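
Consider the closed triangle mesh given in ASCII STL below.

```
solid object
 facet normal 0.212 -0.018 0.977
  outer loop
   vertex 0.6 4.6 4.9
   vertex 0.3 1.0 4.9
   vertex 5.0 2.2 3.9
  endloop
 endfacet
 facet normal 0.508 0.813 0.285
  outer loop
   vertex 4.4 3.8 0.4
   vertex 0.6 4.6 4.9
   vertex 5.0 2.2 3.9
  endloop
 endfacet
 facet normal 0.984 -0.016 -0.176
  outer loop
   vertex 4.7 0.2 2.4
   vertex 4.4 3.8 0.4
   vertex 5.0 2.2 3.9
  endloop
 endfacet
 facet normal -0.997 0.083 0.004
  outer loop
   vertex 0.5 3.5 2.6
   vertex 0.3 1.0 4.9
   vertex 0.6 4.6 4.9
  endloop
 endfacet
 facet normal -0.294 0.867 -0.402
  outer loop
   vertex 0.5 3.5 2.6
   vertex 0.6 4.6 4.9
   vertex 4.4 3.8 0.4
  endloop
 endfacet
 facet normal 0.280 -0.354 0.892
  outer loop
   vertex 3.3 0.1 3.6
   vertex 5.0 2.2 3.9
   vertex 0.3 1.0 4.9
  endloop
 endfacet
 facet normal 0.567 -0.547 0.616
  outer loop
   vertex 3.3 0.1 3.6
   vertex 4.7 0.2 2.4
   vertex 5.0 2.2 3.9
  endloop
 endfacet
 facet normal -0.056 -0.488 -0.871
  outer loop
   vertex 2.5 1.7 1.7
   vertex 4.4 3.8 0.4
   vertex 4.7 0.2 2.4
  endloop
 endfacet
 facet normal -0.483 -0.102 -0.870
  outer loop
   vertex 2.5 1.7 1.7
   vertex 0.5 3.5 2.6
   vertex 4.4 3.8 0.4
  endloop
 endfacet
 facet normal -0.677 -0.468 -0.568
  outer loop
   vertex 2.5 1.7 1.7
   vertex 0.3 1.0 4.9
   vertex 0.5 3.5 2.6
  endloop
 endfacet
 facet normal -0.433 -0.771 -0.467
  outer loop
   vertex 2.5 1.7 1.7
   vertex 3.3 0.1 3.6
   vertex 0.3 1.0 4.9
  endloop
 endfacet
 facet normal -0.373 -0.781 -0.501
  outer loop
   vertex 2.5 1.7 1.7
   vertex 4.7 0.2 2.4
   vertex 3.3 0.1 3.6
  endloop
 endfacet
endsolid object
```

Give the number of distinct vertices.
8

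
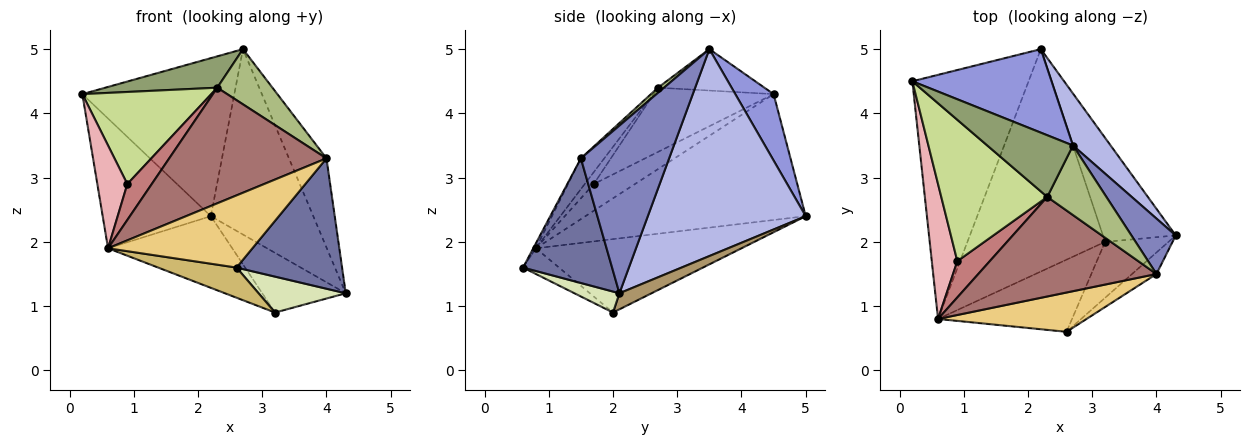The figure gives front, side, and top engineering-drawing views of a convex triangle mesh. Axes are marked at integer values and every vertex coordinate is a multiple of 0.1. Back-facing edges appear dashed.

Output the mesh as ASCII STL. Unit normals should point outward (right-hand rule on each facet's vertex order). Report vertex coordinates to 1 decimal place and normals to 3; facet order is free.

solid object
 facet normal 0.640 -0.758 -0.125
  outer loop
   vertex 4.0 1.5 3.3
   vertex 2.6 0.6 1.6
   vertex 4.3 2.1 1.2
  endloop
 endfacet
 facet normal 0.894 0.380 0.236
  outer loop
   vertex 4.0 1.5 3.3
   vertex 4.3 2.1 1.2
   vertex 2.7 3.5 5.0
  endloop
 endfacet
 facet normal 0.217 0.863 0.456
  outer loop
   vertex 2.2 5.0 2.4
   vertex 0.2 4.5 4.3
   vertex 2.7 3.5 5.0
  endloop
 endfacet
 facet normal 0.829 0.538 0.151
  outer loop
   vertex 2.2 5.0 2.4
   vertex 2.7 3.5 5.0
   vertex 4.3 2.1 1.2
  endloop
 endfacet
 facet normal -0.396 -0.416 0.819
  outer loop
   vertex 2.3 2.7 4.4
   vertex 2.7 3.5 5.0
   vertex 0.2 4.5 4.3
  endloop
 endfacet
 facet normal 0.068 -0.620 0.782
  outer loop
   vertex 2.3 2.7 4.4
   vertex 4.0 1.5 3.3
   vertex 2.7 3.5 5.0
  endloop
 endfacet
 facet normal -0.453 -0.487 0.747
  outer loop
   vertex 0.9 1.7 2.9
   vertex 2.3 2.7 4.4
   vertex 0.2 4.5 4.3
  endloop
 endfacet
 facet normal 0.268 -0.520 -0.811
  outer loop
   vertex 3.2 2.0 0.9
   vertex 4.3 2.1 1.2
   vertex 2.6 0.6 1.6
  endloop
 endfacet
 facet normal 0.188 0.489 -0.852
  outer loop
   vertex 3.2 2.0 0.9
   vertex 2.2 5.0 2.4
   vertex 4.3 2.1 1.2
  endloop
 endfacet
 facet normal -0.174 -0.380 -0.909
  outer loop
   vertex 0.6 0.8 1.9
   vertex 3.2 2.0 0.9
   vertex 2.6 0.6 1.6
  endloop
 endfacet
 facet normal -0.016 -0.878 0.478
  outer loop
   vertex 0.6 0.8 1.9
   vertex 2.6 0.6 1.6
   vertex 4.0 1.5 3.3
  endloop
 endfacet
 facet normal -0.453 0.273 -0.849
  outer loop
   vertex 0.6 0.8 1.9
   vertex 2.2 5.0 2.4
   vertex 3.2 2.0 0.9
  endloop
 endfacet
 facet normal -0.112 -0.753 0.648
  outer loop
   vertex 0.6 0.8 1.9
   vertex 4.0 1.5 3.3
   vertex 2.3 2.7 4.4
  endloop
 endfacet
 facet normal -0.251 -0.681 0.688
  outer loop
   vertex 0.6 0.8 1.9
   vertex 2.3 2.7 4.4
   vertex 0.9 1.7 2.9
  endloop
 endfacet
 facet normal -0.691 0.339 -0.638
  outer loop
   vertex 0.6 0.8 1.9
   vertex 0.2 4.5 4.3
   vertex 2.2 5.0 2.4
  endloop
 endfacet
 facet normal -0.640 -0.466 0.611
  outer loop
   vertex 0.6 0.8 1.9
   vertex 0.9 1.7 2.9
   vertex 0.2 4.5 4.3
  endloop
 endfacet
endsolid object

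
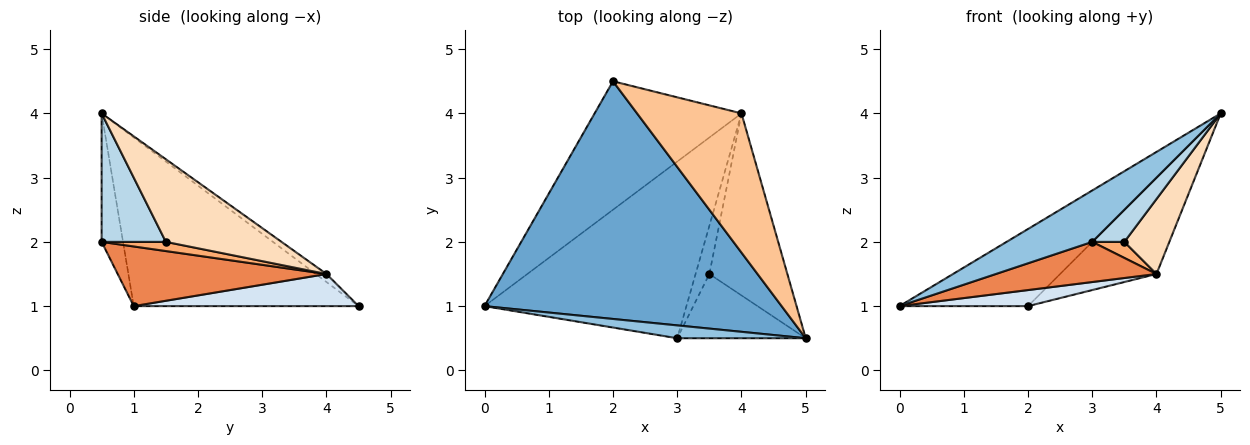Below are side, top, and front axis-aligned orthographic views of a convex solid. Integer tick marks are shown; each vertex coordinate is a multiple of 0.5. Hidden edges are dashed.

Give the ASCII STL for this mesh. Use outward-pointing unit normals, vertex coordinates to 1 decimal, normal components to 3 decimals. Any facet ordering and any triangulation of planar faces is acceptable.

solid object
 facet normal -0.475 0.271 0.837
  outer loop
   vertex 2.0 4.5 1.0
   vertex 0.0 1.0 1.0
   vertex 5.0 0.5 4.0
  endloop
 endfacet
 facet normal -0.236 -0.943 0.236
  outer loop
   vertex 3.0 0.5 2.0
   vertex 5.0 0.5 4.0
   vertex 0.0 1.0 1.0
  endloop
 endfacet
 facet normal 0.667 -0.333 -0.667
  outer loop
   vertex 3.5 1.5 2.0
   vertex 5.0 0.5 4.0
   vertex 3.0 0.5 2.0
  endloop
 endfacet
 facet normal 0.212 -0.121 -0.970
  outer loop
   vertex 4.0 4.0 1.5
   vertex 0.0 1.0 1.0
   vertex 2.0 4.5 1.0
  endloop
 endfacet
 facet normal 0.277 -0.213 -0.937
  outer loop
   vertex 4.0 4.0 1.5
   vertex 3.0 0.5 2.0
   vertex 0.0 1.0 1.0
  endloop
 endfacet
 facet normal 0.535 -0.267 -0.802
  outer loop
   vertex 4.0 4.0 1.5
   vertex 3.5 1.5 2.0
   vertex 3.0 0.5 2.0
  endloop
 endfacet
 facet normal -0.063 0.568 0.821
  outer loop
   vertex 4.0 4.0 1.5
   vertex 2.0 4.5 1.0
   vertex 5.0 0.5 4.0
  endloop
 endfacet
 facet normal 0.700 -0.272 -0.661
  outer loop
   vertex 4.0 4.0 1.5
   vertex 5.0 0.5 4.0
   vertex 3.5 1.5 2.0
  endloop
 endfacet
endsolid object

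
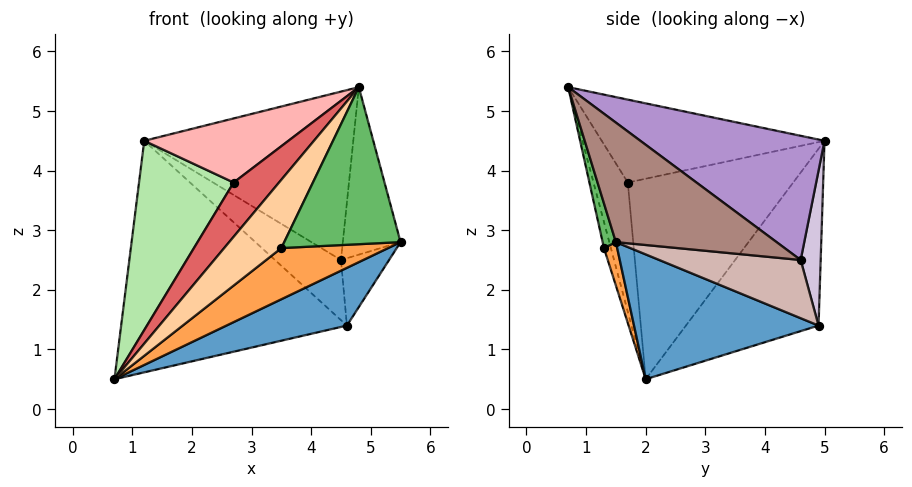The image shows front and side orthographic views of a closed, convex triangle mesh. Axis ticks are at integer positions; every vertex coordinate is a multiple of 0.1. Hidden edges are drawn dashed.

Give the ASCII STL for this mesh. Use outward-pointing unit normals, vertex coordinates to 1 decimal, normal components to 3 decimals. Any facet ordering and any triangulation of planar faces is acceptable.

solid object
 facet normal 0.395 -0.258 -0.881
  outer loop
   vertex 4.6 4.9 1.4
   vertex 5.5 1.5 2.8
   vertex 0.7 2.0 0.5
  endloop
 endfacet
 facet normal -0.438 0.745 -0.504
  outer loop
   vertex 4.6 4.9 1.4
   vertex 0.7 2.0 0.5
   vertex 1.2 5.0 4.5
  endloop
 endfacet
 facet normal 0.111 -0.897 -0.427
  outer loop
   vertex 3.5 1.3 2.7
   vertex 0.7 2.0 0.5
   vertex 5.5 1.5 2.8
  endloop
 endfacet
 facet normal -0.119 -0.980 -0.161
  outer loop
   vertex 3.5 1.3 2.7
   vertex 4.8 0.7 5.4
   vertex 0.7 2.0 0.5
  endloop
 endfacet
 facet normal 0.109 -0.958 -0.265
  outer loop
   vertex 3.5 1.3 2.7
   vertex 5.5 1.5 2.8
   vertex 4.8 0.7 5.4
  endloop
 endfacet
 facet normal -0.782 -0.447 0.433
  outer loop
   vertex 2.7 1.7 3.8
   vertex 1.2 5.0 4.5
   vertex 0.7 2.0 0.5
  endloop
 endfacet
 facet normal -0.579 -0.766 0.281
  outer loop
   vertex 2.7 1.7 3.8
   vertex 0.7 2.0 0.5
   vertex 4.8 0.7 5.4
  endloop
 endfacet
 facet normal -0.668 -0.432 0.606
  outer loop
   vertex 2.7 1.7 3.8
   vertex 4.8 0.7 5.4
   vertex 1.2 5.0 4.5
  endloop
 endfacet
 facet normal 0.482 0.547 0.685
  outer loop
   vertex 4.5 4.6 2.5
   vertex 1.2 5.0 4.5
   vertex 4.8 0.7 5.4
  endloop
 endfacet
 facet normal 0.279 0.920 0.276
  outer loop
   vertex 4.5 4.6 2.5
   vertex 4.6 4.9 1.4
   vertex 1.2 5.0 4.5
  endloop
 endfacet
 facet normal 0.886 0.318 0.337
  outer loop
   vertex 4.5 4.6 2.5
   vertex 4.8 0.7 5.4
   vertex 5.5 1.5 2.8
  endloop
 endfacet
 facet normal 0.933 0.317 0.171
  outer loop
   vertex 4.5 4.6 2.5
   vertex 5.5 1.5 2.8
   vertex 4.6 4.9 1.4
  endloop
 endfacet
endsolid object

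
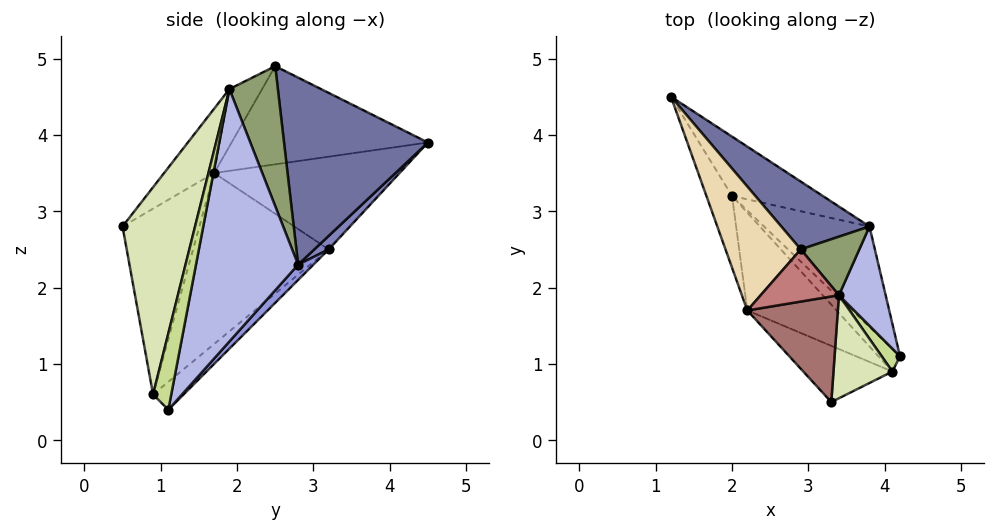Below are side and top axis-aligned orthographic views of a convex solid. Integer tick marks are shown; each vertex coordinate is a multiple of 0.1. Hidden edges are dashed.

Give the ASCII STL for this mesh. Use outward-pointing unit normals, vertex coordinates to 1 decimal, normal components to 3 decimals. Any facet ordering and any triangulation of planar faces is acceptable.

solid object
 facet normal 0.645 0.701 0.304
  outer loop
   vertex 3.8 2.8 2.3
   vertex 1.2 4.5 3.9
   vertex 2.9 2.5 4.9
  endloop
 endfacet
 facet normal 0.096 0.756 -0.647
  outer loop
   vertex 2.0 3.2 2.5
   vertex 1.2 4.5 3.9
   vertex 3.8 2.8 2.3
  endloop
 endfacet
 facet normal 0.095 0.752 -0.653
  outer loop
   vertex 2.0 3.2 2.5
   vertex 3.8 2.8 2.3
   vertex 4.2 1.1 0.4
  endloop
 endfacet
 facet normal 0.983 0.028 0.182
  outer loop
   vertex 3.4 1.9 4.6
   vertex 4.2 1.1 0.4
   vertex 3.8 2.8 2.3
  endloop
 endfacet
 facet normal 0.799 0.499 0.334
  outer loop
   vertex 3.4 1.9 4.6
   vertex 3.8 2.8 2.3
   vertex 2.9 2.5 4.9
  endloop
 endfacet
 facet normal -0.773 -0.212 -0.598
  outer loop
   vertex 4.1 0.9 0.6
   vertex 2.0 3.2 2.5
   vertex 4.2 1.1 0.4
  endloop
 endfacet
 facet normal 0.943 -0.245 0.226
  outer loop
   vertex 4.1 0.9 0.6
   vertex 4.2 1.1 0.4
   vertex 3.4 1.9 4.6
  endloop
 endfacet
 facet normal 0.887 -0.387 0.252
  outer loop
   vertex 4.1 0.9 0.6
   vertex 3.4 1.9 4.6
   vertex 3.3 0.5 2.8
  endloop
 endfacet
 facet normal -0.782 -0.498 -0.375
  outer loop
   vertex 2.2 1.7 3.5
   vertex 4.1 0.9 0.6
   vertex 3.3 0.5 2.8
  endloop
 endfacet
 facet normal -0.815 -0.393 -0.426
  outer loop
   vertex 2.2 1.7 3.5
   vertex 2.0 3.2 2.5
   vertex 4.1 0.9 0.6
  endloop
 endfacet
 facet normal -0.922 -0.293 -0.255
  outer loop
   vertex 2.2 1.7 3.5
   vertex 1.2 4.5 3.9
   vertex 2.0 3.2 2.5
  endloop
 endfacet
 facet normal -0.744 -0.347 0.571
  outer loop
   vertex 2.2 1.7 3.5
   vertex 2.9 2.5 4.9
   vertex 1.2 4.5 3.9
  endloop
 endfacet
 facet normal -0.408 -0.709 0.574
  outer loop
   vertex 2.2 1.7 3.5
   vertex 3.3 0.5 2.8
   vertex 3.4 1.9 4.6
  endloop
 endfacet
 facet normal -0.440 -0.667 0.601
  outer loop
   vertex 2.2 1.7 3.5
   vertex 3.4 1.9 4.6
   vertex 2.9 2.5 4.9
  endloop
 endfacet
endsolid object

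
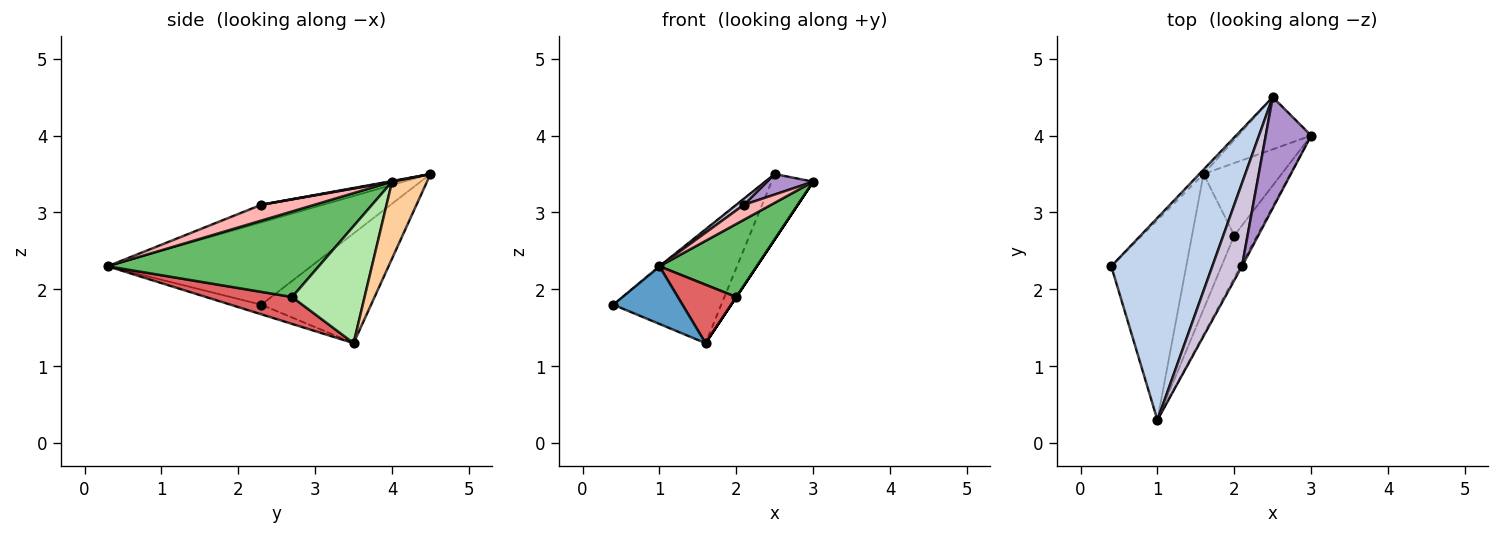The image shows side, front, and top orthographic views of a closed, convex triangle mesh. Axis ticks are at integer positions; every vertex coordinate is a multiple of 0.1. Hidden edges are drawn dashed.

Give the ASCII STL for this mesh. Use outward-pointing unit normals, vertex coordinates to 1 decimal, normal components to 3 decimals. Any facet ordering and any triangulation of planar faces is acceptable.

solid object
 facet normal -0.122 -0.275 -0.954
  outer loop
   vertex 1.6 3.5 1.3
   vertex 1.0 0.3 2.3
   vertex 0.4 2.3 1.8
  endloop
 endfacet
 facet normal -0.632 0.004 0.775
  outer loop
   vertex 2.5 4.5 3.5
   vertex 0.4 2.3 1.8
   vertex 1.0 0.3 2.3
  endloop
 endfacet
 facet normal -0.712 0.701 -0.027
  outer loop
   vertex 2.5 4.5 3.5
   vertex 1.6 3.5 1.3
   vertex 0.4 2.3 1.8
  endloop
 endfacet
 facet normal 0.549 0.653 -0.521
  outer loop
   vertex 2.5 4.5 3.5
   vertex 3.0 4.0 3.4
   vertex 1.6 3.5 1.3
  endloop
 endfacet
 facet normal 0.883 -0.407 -0.236
  outer loop
   vertex 2.0 2.7 1.9
   vertex 3.0 4.0 3.4
   vertex 1.0 0.3 2.3
  endloop
 endfacet
 facet normal 0.832 0.000 -0.555
  outer loop
   vertex 2.0 2.7 1.9
   vertex 1.6 3.5 1.3
   vertex 3.0 4.0 3.4
  endloop
 endfacet
 facet normal 0.504 -0.342 -0.793
  outer loop
   vertex 2.0 2.7 1.9
   vertex 1.0 0.3 2.3
   vertex 1.6 3.5 1.3
  endloop
 endfacet
 facet normal 0.887 -0.455 -0.082
  outer loop
   vertex 2.1 2.3 3.1
   vertex 1.0 0.3 2.3
   vertex 3.0 4.0 3.4
  endloop
 endfacet
 facet normal 0.015 -0.182 0.983
  outer loop
   vertex 2.1 2.3 3.1
   vertex 3.0 4.0 3.4
   vertex 2.5 4.5 3.5
  endloop
 endfacet
 facet normal -0.509 -0.064 0.859
  outer loop
   vertex 2.1 2.3 3.1
   vertex 2.5 4.5 3.5
   vertex 1.0 0.3 2.3
  endloop
 endfacet
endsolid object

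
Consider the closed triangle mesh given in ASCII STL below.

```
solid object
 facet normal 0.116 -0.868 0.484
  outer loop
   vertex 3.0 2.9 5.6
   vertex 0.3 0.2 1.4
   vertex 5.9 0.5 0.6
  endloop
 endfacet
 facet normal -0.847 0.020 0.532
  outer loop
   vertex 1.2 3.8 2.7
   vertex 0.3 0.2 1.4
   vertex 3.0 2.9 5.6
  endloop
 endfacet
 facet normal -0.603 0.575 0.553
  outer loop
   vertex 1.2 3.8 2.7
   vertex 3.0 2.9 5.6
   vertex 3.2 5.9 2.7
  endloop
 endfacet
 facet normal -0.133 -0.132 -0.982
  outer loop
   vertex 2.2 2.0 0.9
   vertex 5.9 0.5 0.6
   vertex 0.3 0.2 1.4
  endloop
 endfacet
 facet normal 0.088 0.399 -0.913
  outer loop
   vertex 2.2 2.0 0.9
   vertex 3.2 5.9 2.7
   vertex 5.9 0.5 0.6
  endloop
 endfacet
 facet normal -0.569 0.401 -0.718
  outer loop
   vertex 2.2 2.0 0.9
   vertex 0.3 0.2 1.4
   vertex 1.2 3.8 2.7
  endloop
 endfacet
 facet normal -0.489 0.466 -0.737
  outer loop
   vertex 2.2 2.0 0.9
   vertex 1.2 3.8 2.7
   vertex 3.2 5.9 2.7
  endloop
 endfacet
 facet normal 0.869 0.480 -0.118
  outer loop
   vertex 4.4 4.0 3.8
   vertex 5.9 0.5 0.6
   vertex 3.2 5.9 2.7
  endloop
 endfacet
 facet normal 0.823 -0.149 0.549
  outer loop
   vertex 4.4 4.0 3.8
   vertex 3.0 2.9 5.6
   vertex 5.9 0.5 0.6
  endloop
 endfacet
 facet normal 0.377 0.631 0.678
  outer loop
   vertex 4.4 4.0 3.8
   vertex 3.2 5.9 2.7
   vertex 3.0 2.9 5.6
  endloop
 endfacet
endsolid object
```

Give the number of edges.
15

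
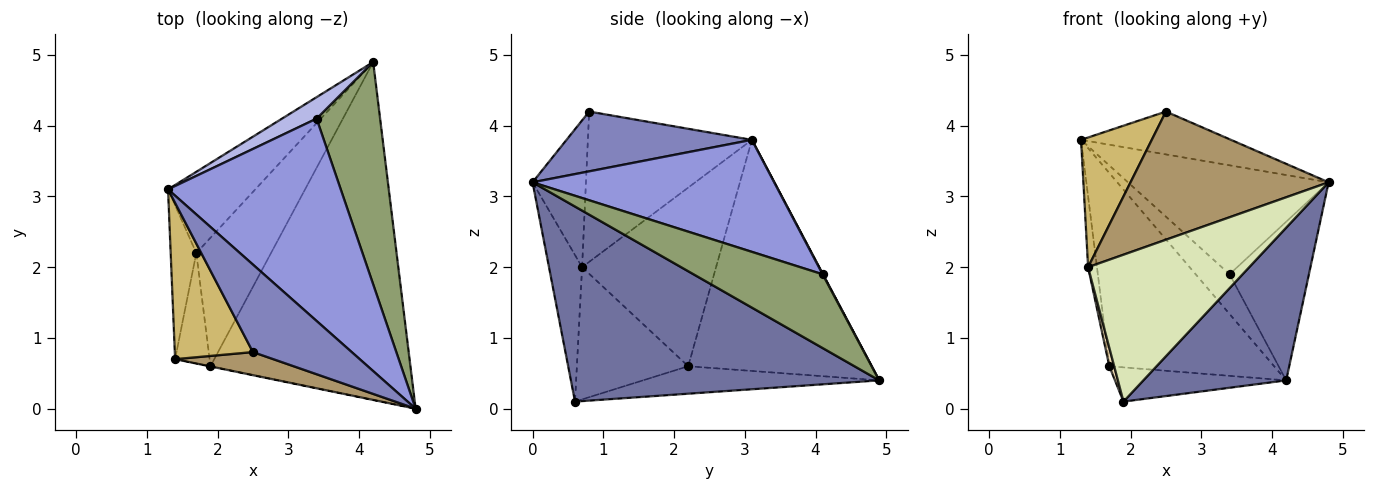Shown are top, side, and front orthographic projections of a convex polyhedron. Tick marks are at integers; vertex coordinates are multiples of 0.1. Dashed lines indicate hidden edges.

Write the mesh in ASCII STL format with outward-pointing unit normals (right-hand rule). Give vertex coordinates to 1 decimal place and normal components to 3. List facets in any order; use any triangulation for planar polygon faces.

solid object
 facet normal 0.664 -0.308 -0.681
  outer loop
   vertex 1.9 0.6 0.1
   vertex 4.2 4.9 0.4
   vertex 4.8 0.0 3.2
  endloop
 endfacet
 facet normal 0.477 0.386 0.789
  outer loop
   vertex 2.5 0.8 4.2
   vertex 4.8 0.0 3.2
   vertex 1.3 3.1 3.8
  endloop
 endfacet
 facet normal 0.496 0.412 0.765
  outer loop
   vertex 3.4 4.1 1.9
   vertex 1.3 3.1 3.8
   vertex 4.8 0.0 3.2
  endloop
 endfacet
 facet normal 0.011 0.880 0.475
  outer loop
   vertex 3.4 4.1 1.9
   vertex 4.2 4.9 0.4
   vertex 1.3 3.1 3.8
  endloop
 endfacet
 facet normal 0.687 0.422 0.592
  outer loop
   vertex 3.4 4.1 1.9
   vertex 4.8 0.0 3.2
   vertex 4.2 4.9 0.4
  endloop
 endfacet
 facet normal -0.716 0.643 -0.270
  outer loop
   vertex 1.7 2.2 0.6
   vertex 1.3 3.1 3.8
   vertex 4.2 4.9 0.4
  endloop
 endfacet
 facet normal -0.335 0.243 -0.910
  outer loop
   vertex 1.7 2.2 0.6
   vertex 4.2 4.9 0.4
   vertex 1.9 0.6 0.1
  endloop
 endfacet
 facet normal -0.201 -0.980 -0.001
  outer loop
   vertex 1.4 0.7 2.0
   vertex 1.9 0.6 0.1
   vertex 4.8 0.0 3.2
  endloop
 endfacet
 facet normal -0.256 -0.951 0.171
  outer loop
   vertex 1.4 0.7 2.0
   vertex 4.8 0.0 3.2
   vertex 2.5 0.8 4.2
  endloop
 endfacet
 facet normal -0.829 -0.357 0.431
  outer loop
   vertex 1.4 0.7 2.0
   vertex 2.5 0.8 4.2
   vertex 1.3 3.1 3.8
  endloop
 endfacet
 facet normal -0.988 0.065 -0.142
  outer loop
   vertex 1.4 0.7 2.0
   vertex 1.3 3.1 3.8
   vertex 1.7 2.2 0.6
  endloop
 endfacet
 facet normal -0.967 -0.042 -0.252
  outer loop
   vertex 1.4 0.7 2.0
   vertex 1.7 2.2 0.6
   vertex 1.9 0.6 0.1
  endloop
 endfacet
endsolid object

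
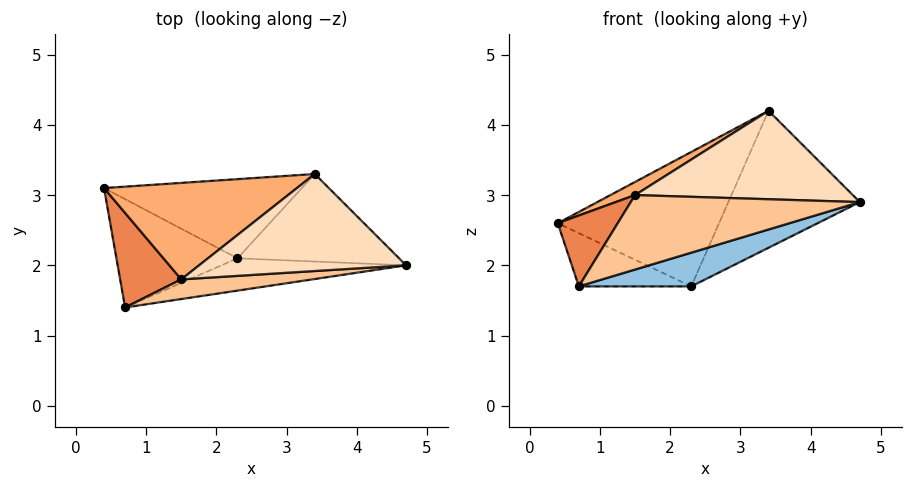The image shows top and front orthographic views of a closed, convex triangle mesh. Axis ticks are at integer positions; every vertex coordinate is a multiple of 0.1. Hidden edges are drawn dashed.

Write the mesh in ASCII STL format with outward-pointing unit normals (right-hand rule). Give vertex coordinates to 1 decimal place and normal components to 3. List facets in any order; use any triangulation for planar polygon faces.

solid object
 facet normal -0.189 0.433 -0.881
  outer loop
   vertex 2.3 2.1 1.7
   vertex 0.7 1.4 1.7
   vertex 0.4 3.1 2.6
  endloop
 endfacet
 facet normal 0.301 -0.688 -0.660
  outer loop
   vertex 2.3 2.1 1.7
   vertex 4.7 2.0 2.9
   vertex 0.7 1.4 1.7
  endloop
 endfacet
 facet normal 0.208 0.843 -0.496
  outer loop
   vertex 2.3 2.1 1.7
   vertex 0.4 3.1 2.6
   vertex 3.4 3.3 4.2
  endloop
 endfacet
 facet normal 0.291 0.806 -0.515
  outer loop
   vertex 2.3 2.1 1.7
   vertex 3.4 3.3 4.2
   vertex 4.7 2.0 2.9
  endloop
 endfacet
 facet normal -0.707 -0.424 0.566
  outer loop
   vertex 1.5 1.8 3.0
   vertex 0.4 3.1 2.6
   vertex 0.7 1.4 1.7
  endloop
 endfacet
 facet normal -0.461 -0.120 0.879
  outer loop
   vertex 1.5 1.8 3.0
   vertex 3.4 3.3 4.2
   vertex 0.4 3.1 2.6
  endloop
 endfacet
 facet normal 0.068 -0.965 0.255
  outer loop
   vertex 1.5 1.8 3.0
   vertex 0.7 1.4 1.7
   vertex 4.7 2.0 2.9
  endloop
 endfacet
 facet normal 0.065 -0.672 0.737
  outer loop
   vertex 1.5 1.8 3.0
   vertex 4.7 2.0 2.9
   vertex 3.4 3.3 4.2
  endloop
 endfacet
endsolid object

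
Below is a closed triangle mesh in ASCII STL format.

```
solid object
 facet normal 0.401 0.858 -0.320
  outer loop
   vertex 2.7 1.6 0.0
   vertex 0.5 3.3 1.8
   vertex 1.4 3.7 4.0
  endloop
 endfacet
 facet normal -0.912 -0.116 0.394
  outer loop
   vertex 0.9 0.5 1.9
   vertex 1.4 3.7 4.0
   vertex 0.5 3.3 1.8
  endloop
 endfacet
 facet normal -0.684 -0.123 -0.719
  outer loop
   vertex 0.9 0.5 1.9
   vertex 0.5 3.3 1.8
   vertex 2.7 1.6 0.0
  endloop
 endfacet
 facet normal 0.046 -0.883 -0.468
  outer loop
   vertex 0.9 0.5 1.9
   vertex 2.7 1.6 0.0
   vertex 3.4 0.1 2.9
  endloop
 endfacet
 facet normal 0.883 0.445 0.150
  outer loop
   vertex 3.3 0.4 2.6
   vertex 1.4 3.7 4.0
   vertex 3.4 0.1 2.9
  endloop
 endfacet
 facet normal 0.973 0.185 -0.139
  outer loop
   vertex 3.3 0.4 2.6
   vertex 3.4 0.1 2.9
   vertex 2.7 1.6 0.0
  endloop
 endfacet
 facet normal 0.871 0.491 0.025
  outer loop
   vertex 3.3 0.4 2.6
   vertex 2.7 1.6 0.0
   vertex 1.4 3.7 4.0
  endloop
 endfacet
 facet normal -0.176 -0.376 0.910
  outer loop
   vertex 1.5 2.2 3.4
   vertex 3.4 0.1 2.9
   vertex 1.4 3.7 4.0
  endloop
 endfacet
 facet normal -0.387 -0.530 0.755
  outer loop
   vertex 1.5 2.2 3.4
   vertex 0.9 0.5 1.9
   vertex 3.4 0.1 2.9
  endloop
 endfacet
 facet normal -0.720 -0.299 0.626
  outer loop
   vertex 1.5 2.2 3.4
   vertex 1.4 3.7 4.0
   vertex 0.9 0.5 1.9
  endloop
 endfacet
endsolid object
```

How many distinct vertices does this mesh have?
7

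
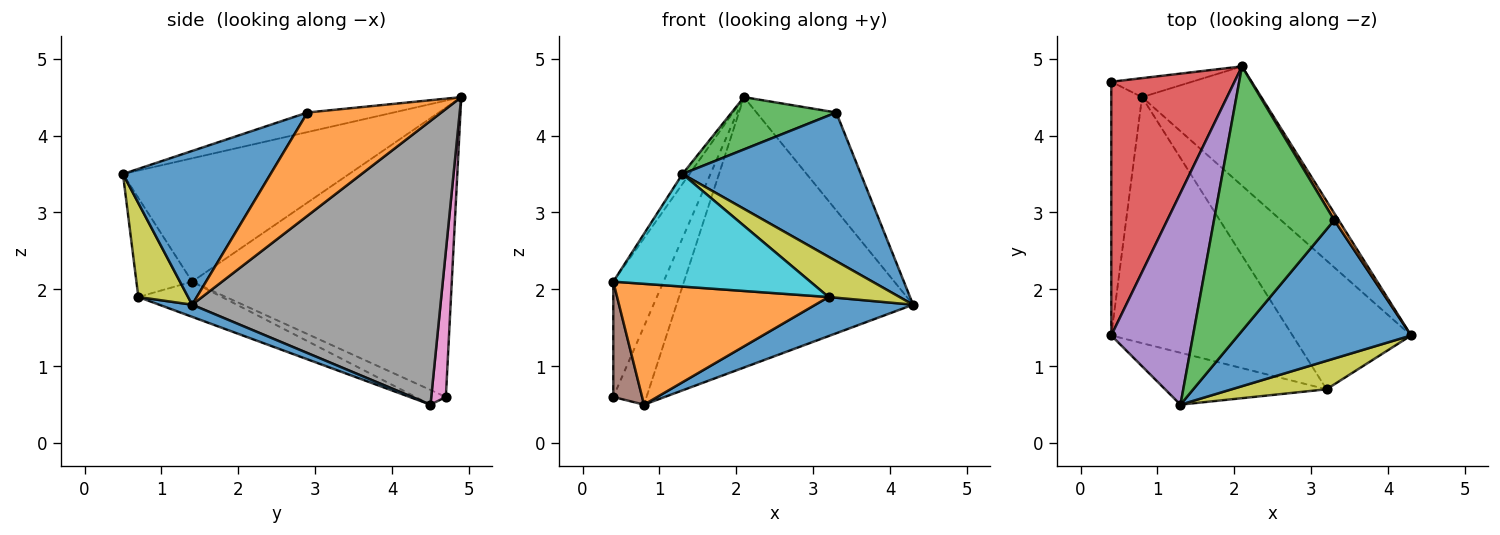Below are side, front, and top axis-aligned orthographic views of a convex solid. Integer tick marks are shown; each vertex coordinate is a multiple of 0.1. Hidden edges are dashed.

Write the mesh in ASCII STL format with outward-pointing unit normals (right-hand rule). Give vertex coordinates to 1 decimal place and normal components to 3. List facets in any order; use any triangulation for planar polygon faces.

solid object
 facet normal 0.518 -0.626 0.583
  outer loop
   vertex 3.3 2.9 4.3
   vertex 1.3 0.5 3.5
   vertex 4.3 1.4 1.8
  endloop
 endfacet
 facet normal 0.859 0.511 0.037
  outer loop
   vertex 3.3 2.9 4.3
   vertex 4.3 1.4 1.8
   vertex 2.1 4.9 4.5
  endloop
 endfacet
 facet normal -0.158 -0.191 0.969
  outer loop
   vertex 3.3 2.9 4.3
   vertex 2.1 4.9 4.5
   vertex 1.3 0.5 3.5
  endloop
 endfacet
 facet normal -0.906 0.175 0.386
  outer loop
   vertex 0.4 1.4 2.1
   vertex 2.1 4.9 4.5
   vertex 0.4 4.7 0.6
  endloop
 endfacet
 facet normal -0.833 0.026 0.552
  outer loop
   vertex 0.4 1.4 2.1
   vertex 1.3 0.5 3.5
   vertex 2.1 4.9 4.5
  endloop
 endfacet
 facet normal -0.399 -0.380 -0.835
  outer loop
   vertex 0.8 4.5 0.5
   vertex 0.4 1.4 2.1
   vertex 0.4 4.7 0.6
  endloop
 endfacet
 facet normal 0.393 0.894 -0.217
  outer loop
   vertex 0.8 4.5 0.5
   vertex 0.4 4.7 0.6
   vertex 2.1 4.9 4.5
  endloop
 endfacet
 facet normal 0.693 0.660 -0.291
  outer loop
   vertex 0.8 4.5 0.5
   vertex 2.1 4.9 4.5
   vertex 4.3 1.4 1.8
  endloop
 endfacet
 facet normal 0.497 -0.709 0.501
  outer loop
   vertex 3.2 0.7 1.9
   vertex 4.3 1.4 1.8
   vertex 1.3 0.5 3.5
  endloop
 endfacet
 facet normal -0.249 -0.880 -0.405
  outer loop
   vertex 3.2 0.7 1.9
   vertex 1.3 0.5 3.5
   vertex 0.4 1.4 2.1
  endloop
 endfacet
 facet normal 0.098 -0.289 -0.952
  outer loop
   vertex 3.2 0.7 1.9
   vertex 0.8 4.5 0.5
   vertex 4.3 1.4 1.8
  endloop
 endfacet
 facet normal -0.172 -0.434 -0.884
  outer loop
   vertex 3.2 0.7 1.9
   vertex 0.4 1.4 2.1
   vertex 0.8 4.5 0.5
  endloop
 endfacet
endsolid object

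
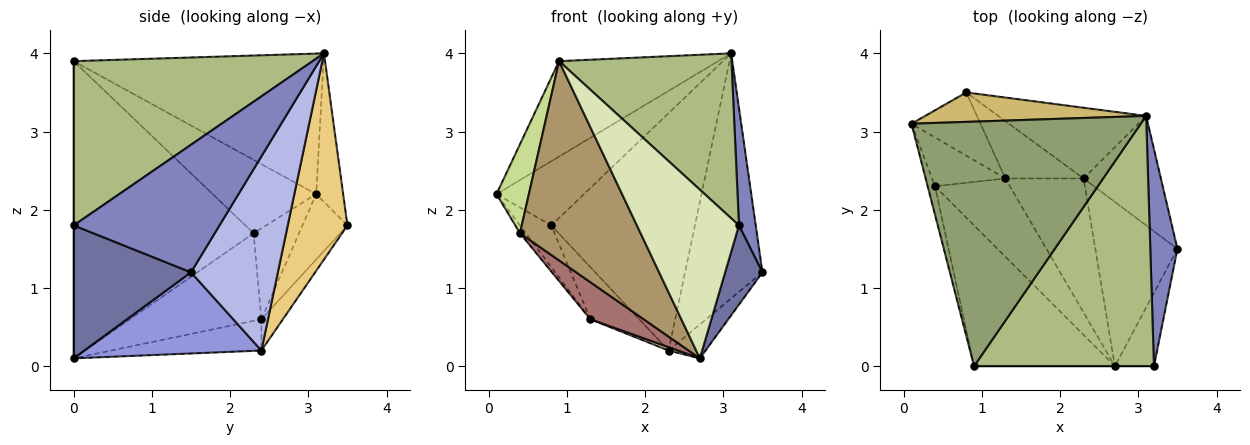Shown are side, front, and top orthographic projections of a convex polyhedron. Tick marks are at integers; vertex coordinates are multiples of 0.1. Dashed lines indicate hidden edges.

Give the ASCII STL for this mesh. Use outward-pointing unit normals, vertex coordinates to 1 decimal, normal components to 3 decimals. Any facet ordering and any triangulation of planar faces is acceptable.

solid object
 facet normal 0.918 -0.292 -0.270
  outer loop
   vertex 3.2 0.0 1.8
   vertex 2.7 0.0 0.1
   vertex 3.5 1.5 1.2
  endloop
 endfacet
 facet normal 0.972 -0.112 0.207
  outer loop
   vertex 3.1 3.2 4.0
   vertex 3.2 0.0 1.8
   vertex 3.5 1.5 1.2
  endloop
 endfacet
 facet normal 0.695 0.145 -0.704
  outer loop
   vertex 2.3 2.4 0.2
   vertex 3.5 1.5 1.2
   vertex 2.7 0.0 0.1
  endloop
 endfacet
 facet normal 0.716 0.638 -0.285
  outer loop
   vertex 2.3 2.4 0.2
   vertex 3.1 3.2 4.0
   vertex 3.5 1.5 1.2
  endloop
 endfacet
 facet normal -0.496 0.316 0.809
  outer loop
   vertex 0.9 0.0 3.9
   vertex 3.1 3.2 4.0
   vertex 0.1 3.1 2.2
  endloop
 endfacet
 facet normal 0.606 -0.438 0.664
  outer loop
   vertex 0.9 0.0 3.9
   vertex 3.2 0.0 1.8
   vertex 3.1 3.2 4.0
  endloop
 endfacet
 facet normal -0.950 -0.297 -0.095
  outer loop
   vertex 0.9 0.0 3.9
   vertex 0.1 3.1 2.2
   vertex 0.4 2.3 1.7
  endloop
 endfacet
 facet normal 0.000 -1.000 0.000
  outer loop
   vertex 0.9 0.0 3.9
   vertex 2.7 0.0 0.1
   vertex 3.2 0.0 1.8
  endloop
 endfacet
 facet normal -0.773 -0.518 -0.366
  outer loop
   vertex 0.9 0.0 3.9
   vertex 0.4 2.3 1.7
   vertex 2.7 0.0 0.1
  endloop
 endfacet
 facet normal -0.270 0.875 0.402
  outer loop
   vertex 0.8 3.5 1.8
   vertex 0.1 3.1 2.2
   vertex 3.1 3.2 4.0
  endloop
 endfacet
 facet normal 0.370 0.890 -0.265
  outer loop
   vertex 0.8 3.5 1.8
   vertex 3.1 3.2 4.0
   vertex 2.3 2.4 0.2
  endloop
 endfacet
 facet normal -0.371 -0.023 -0.928
  outer loop
   vertex 1.3 2.4 0.6
   vertex 2.3 2.4 0.2
   vertex 2.7 0.0 0.1
  endloop
 endfacet
 facet normal -0.726 -0.294 -0.621
  outer loop
   vertex 1.3 2.4 0.6
   vertex 2.7 0.0 0.1
   vertex 0.4 2.3 1.7
  endloop
 endfacet
 facet normal -0.775 0.100 -0.625
  outer loop
   vertex 1.3 2.4 0.6
   vertex 0.4 2.3 1.7
   vertex 0.1 3.1 2.2
  endloop
 endfacet
 facet normal -0.621 0.432 -0.654
  outer loop
   vertex 1.3 2.4 0.6
   vertex 0.1 3.1 2.2
   vertex 0.8 3.5 1.8
  endloop
 endfacet
 facet normal -0.284 0.645 -0.710
  outer loop
   vertex 1.3 2.4 0.6
   vertex 0.8 3.5 1.8
   vertex 2.3 2.4 0.2
  endloop
 endfacet
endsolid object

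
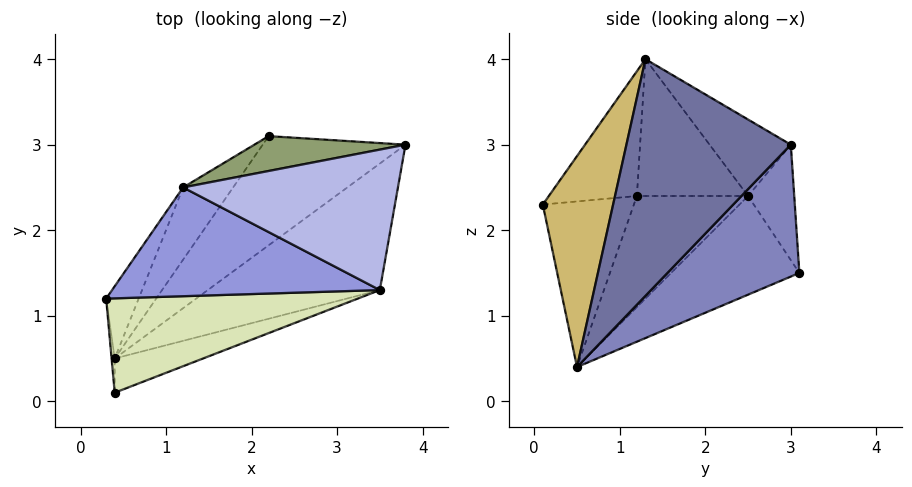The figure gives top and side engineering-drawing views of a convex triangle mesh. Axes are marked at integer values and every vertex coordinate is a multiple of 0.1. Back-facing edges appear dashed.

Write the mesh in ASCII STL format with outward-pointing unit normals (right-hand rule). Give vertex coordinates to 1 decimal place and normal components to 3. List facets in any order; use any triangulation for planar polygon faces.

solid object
 facet normal 0.727 -0.439 -0.528
  outer loop
   vertex 0.4 0.5 0.4
   vertex 3.8 3.0 3.0
   vertex 3.5 1.3 4.0
  endloop
 endfacet
 facet normal 0.670 -0.157 -0.725
  outer loop
   vertex 2.2 3.1 1.5
   vertex 3.8 3.0 3.0
   vertex 0.4 0.5 0.4
  endloop
 endfacet
 facet normal -0.434 0.300 0.849
  outer loop
   vertex 1.2 2.5 2.4
   vertex 0.3 1.2 2.4
   vertex 3.5 1.3 4.0
  endloop
 endfacet
 facet normal -0.286 0.523 0.803
  outer loop
   vertex 1.2 2.5 2.4
   vertex 3.5 1.3 4.0
   vertex 3.8 3.0 3.0
  endloop
 endfacet
 facet normal -0.251 0.911 0.328
  outer loop
   vertex 1.2 2.5 2.4
   vertex 3.8 3.0 3.0
   vertex 2.2 3.1 1.5
  endloop
 endfacet
 facet normal -0.799 0.553 -0.234
  outer loop
   vertex 1.2 2.5 2.4
   vertex 0.4 0.5 0.4
   vertex 0.3 1.2 2.4
  endloop
 endfacet
 facet normal -0.694 0.629 -0.351
  outer loop
   vertex 1.2 2.5 2.4
   vertex 2.2 3.1 1.5
   vertex 0.4 0.5 0.4
  endloop
 endfacet
 facet normal -0.441 -0.121 0.889
  outer loop
   vertex 0.4 0.1 2.3
   vertex 3.5 1.3 4.0
   vertex 0.3 1.2 2.4
  endloop
 endfacet
 facet normal -0.996 -0.089 -0.019
  outer loop
   vertex 0.4 0.1 2.3
   vertex 0.3 1.2 2.4
   vertex 0.4 0.5 0.4
  endloop
 endfacet
 facet normal 0.441 -0.878 -0.185
  outer loop
   vertex 0.4 0.1 2.3
   vertex 0.4 0.5 0.4
   vertex 3.5 1.3 4.0
  endloop
 endfacet
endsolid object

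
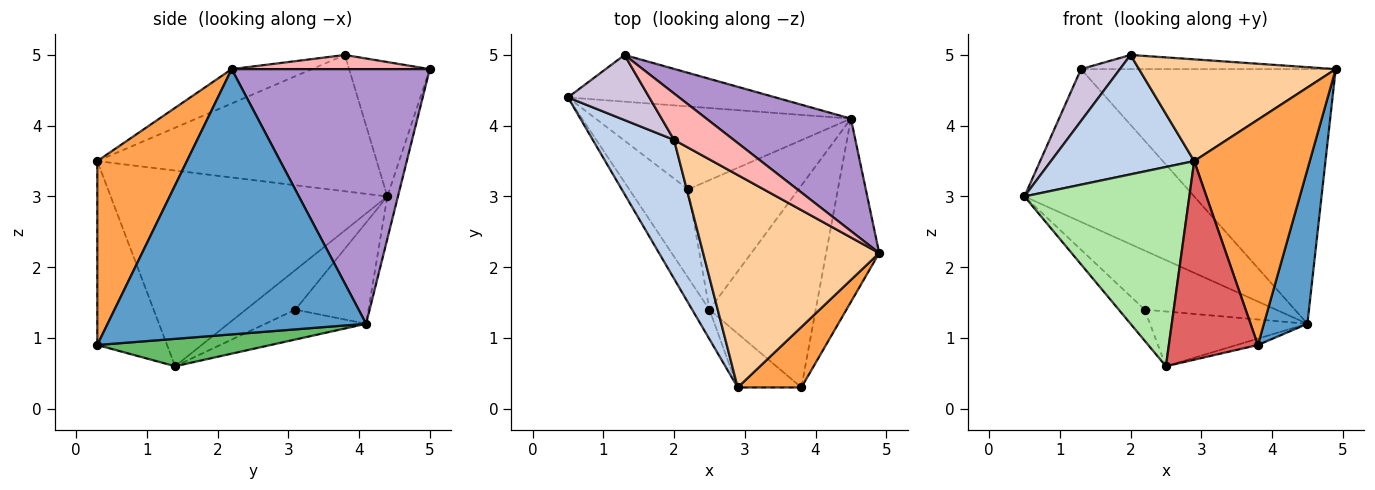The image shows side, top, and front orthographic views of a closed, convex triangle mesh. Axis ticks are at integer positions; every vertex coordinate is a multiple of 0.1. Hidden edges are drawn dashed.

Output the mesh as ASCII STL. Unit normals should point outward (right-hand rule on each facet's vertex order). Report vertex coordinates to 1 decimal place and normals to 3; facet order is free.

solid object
 facet normal 0.967 -0.163 -0.193
  outer loop
   vertex 4.5 4.1 1.2
   vertex 4.9 2.2 4.8
   vertex 3.8 0.3 0.9
  endloop
 endfacet
 facet normal -0.786 -0.403 0.469
  outer loop
   vertex 2.9 0.3 3.5
   vertex 2.0 3.8 5.0
   vertex 0.5 4.4 3.0
  endloop
 endfacet
 facet normal 0.599 -0.773 0.208
  outer loop
   vertex 2.9 0.3 3.5
   vertex 3.8 0.3 0.9
   vertex 4.9 2.2 4.8
  endloop
 endfacet
 facet normal -0.173 -0.425 0.888
  outer loop
   vertex 2.9 0.3 3.5
   vertex 4.9 2.2 4.8
   vertex 2.0 3.8 5.0
  endloop
 endfacet
 facet normal 0.249 0.031 -0.968
  outer loop
   vertex 2.5 1.4 0.6
   vertex 4.5 4.1 1.2
   vertex 3.8 0.3 0.9
  endloop
 endfacet
 facet normal -0.857 -0.511 -0.076
  outer loop
   vertex 2.5 1.4 0.6
   vertex 2.9 0.3 3.5
   vertex 0.5 4.4 3.0
  endloop
 endfacet
 facet normal -0.603 -0.770 -0.209
  outer loop
   vertex 2.5 1.4 0.6
   vertex 3.8 0.3 0.9
   vertex 2.9 0.3 3.5
  endloop
 endfacet
 facet normal 0.221 0.285 0.933
  outer loop
   vertex 1.3 5.0 4.8
   vertex 2.0 3.8 5.0
   vertex 4.9 2.2 4.8
  endloop
 endfacet
 facet normal 0.580 0.745 0.329
  outer loop
   vertex 1.3 5.0 4.8
   vertex 4.9 2.2 4.8
   vertex 4.5 4.1 1.2
  endloop
 endfacet
 facet normal -0.791 -0.382 0.479
  outer loop
   vertex 1.3 5.0 4.8
   vertex 0.5 4.4 3.0
   vertex 2.0 3.8 5.0
  endloop
 endfacet
 facet normal -0.060 0.955 -0.292
  outer loop
   vertex 1.3 5.0 4.8
   vertex 4.5 4.1 1.2
   vertex 0.5 4.4 3.0
  endloop
 endfacet
 facet normal -0.307 0.552 -0.775
  outer loop
   vertex 2.2 3.1 1.4
   vertex 0.5 4.4 3.0
   vertex 4.5 4.1 1.2
  endloop
 endfacet
 facet normal -0.535 0.280 -0.797
  outer loop
   vertex 2.2 3.1 1.4
   vertex 2.5 1.4 0.6
   vertex 0.5 4.4 3.0
  endloop
 endfacet
 facet normal -0.242 0.378 -0.894
  outer loop
   vertex 2.2 3.1 1.4
   vertex 4.5 4.1 1.2
   vertex 2.5 1.4 0.6
  endloop
 endfacet
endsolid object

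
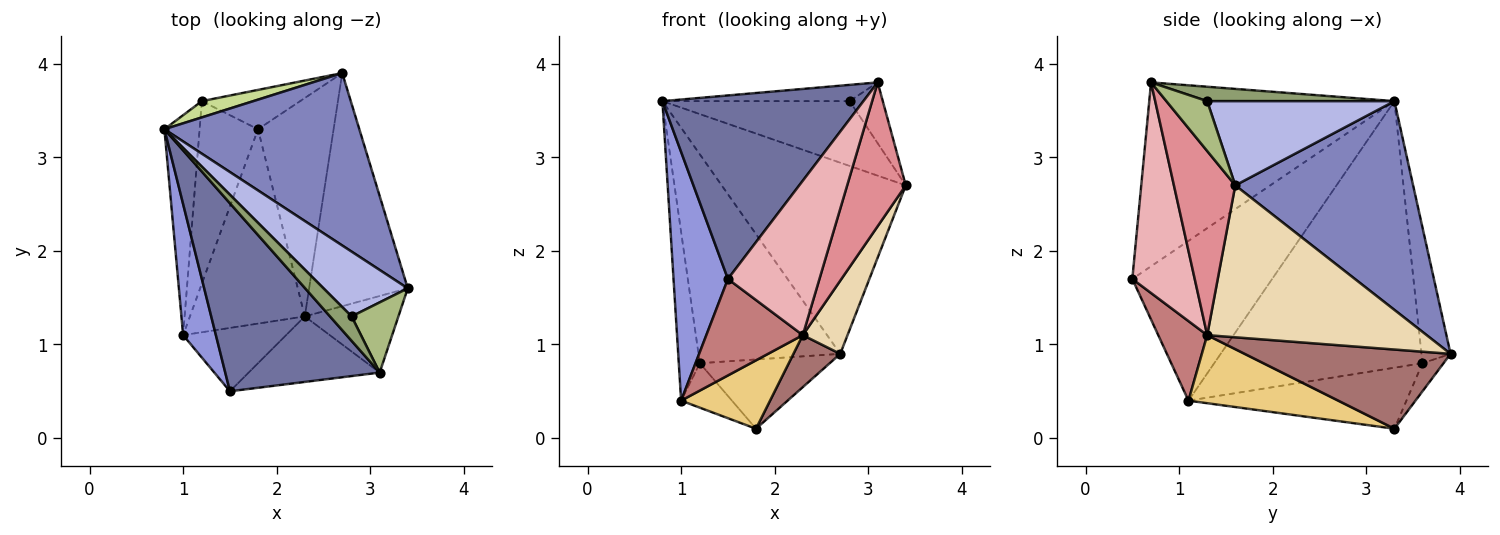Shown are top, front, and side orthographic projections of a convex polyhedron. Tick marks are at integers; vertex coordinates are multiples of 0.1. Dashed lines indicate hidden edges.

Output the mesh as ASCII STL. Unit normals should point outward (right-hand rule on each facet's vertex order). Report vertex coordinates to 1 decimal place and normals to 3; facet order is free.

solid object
 facet normal -0.648 -0.532 0.545
  outer loop
   vertex 3.1 0.7 3.8
   vertex 0.8 3.3 3.6
   vertex 1.5 0.5 1.7
  endloop
 endfacet
 facet normal 0.583 0.603 0.544
  outer loop
   vertex 2.7 3.9 0.9
   vertex 0.8 3.3 3.6
   vertex 3.4 1.6 2.7
  endloop
 endfacet
 facet normal -0.915 -0.356 0.188
  outer loop
   vertex 1.0 1.1 0.4
   vertex 1.5 0.5 1.7
   vertex 0.8 3.3 3.6
  endloop
 endfacet
 facet normal 0.577 0.577 0.577
  outer loop
   vertex 2.8 1.3 3.6
   vertex 3.4 1.6 2.7
   vertex 0.8 3.3 3.6
  endloop
 endfacet
 facet normal 0.485 0.485 0.728
  outer loop
   vertex 2.8 1.3 3.6
   vertex 0.8 3.3 3.6
   vertex 3.1 0.7 3.8
  endloop
 endfacet
 facet normal 0.628 0.510 0.588
  outer loop
   vertex 2.8 1.3 3.6
   vertex 3.1 0.7 3.8
   vertex 3.4 1.6 2.7
  endloop
 endfacet
 facet normal -0.200 0.977 0.076
  outer loop
   vertex 1.2 3.6 0.8
   vertex 0.8 3.3 3.6
   vertex 2.7 3.9 0.9
  endloop
 endfacet
 facet normal -0.140 0.861 -0.489
  outer loop
   vertex 1.2 3.6 0.8
   vertex 2.7 3.9 0.9
   vertex 1.8 3.3 0.1
  endloop
 endfacet
 facet normal -0.986 0.100 -0.130
  outer loop
   vertex 1.2 3.6 0.8
   vertex 1.0 1.1 0.4
   vertex 0.8 3.3 3.6
  endloop
 endfacet
 facet normal -0.712 0.166 -0.682
  outer loop
   vertex 1.2 3.6 0.8
   vertex 1.8 3.3 0.1
   vertex 1.0 1.1 0.4
  endloop
 endfacet
 facet normal 0.488 -0.290 -0.823
  outer loop
   vertex 2.3 1.3 1.1
   vertex 1.0 1.1 0.4
   vertex 1.8 3.3 0.1
  endloop
 endfacet
 facet normal 0.827 -0.168 -0.537
  outer loop
   vertex 2.3 1.3 1.1
   vertex 2.7 3.9 0.9
   vertex 3.4 1.6 2.7
  endloop
 endfacet
 facet normal 0.714 -0.162 -0.681
  outer loop
   vertex 2.3 1.3 1.1
   vertex 1.8 3.3 0.1
   vertex 2.7 3.9 0.9
  endloop
 endfacet
 facet normal 0.390 -0.770 -0.505
  outer loop
   vertex 2.3 1.3 1.1
   vertex 1.5 0.5 1.7
   vertex 1.0 1.1 0.4
  endloop
 endfacet
 facet normal 0.679 -0.648 -0.345
  outer loop
   vertex 2.3 1.3 1.1
   vertex 3.4 1.6 2.7
   vertex 3.1 0.7 3.8
  endloop
 endfacet
 facet normal 0.532 -0.780 -0.331
  outer loop
   vertex 2.3 1.3 1.1
   vertex 3.1 0.7 3.8
   vertex 1.5 0.5 1.7
  endloop
 endfacet
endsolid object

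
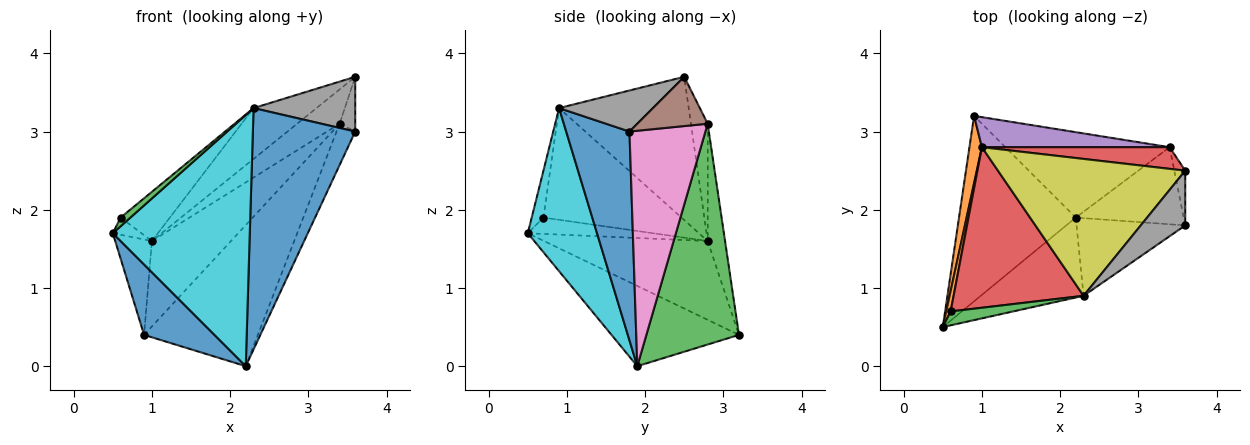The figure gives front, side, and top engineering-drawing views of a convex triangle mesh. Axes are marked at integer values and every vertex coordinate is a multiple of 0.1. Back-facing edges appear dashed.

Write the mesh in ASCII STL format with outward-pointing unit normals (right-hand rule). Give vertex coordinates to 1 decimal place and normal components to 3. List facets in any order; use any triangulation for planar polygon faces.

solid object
 facet normal -0.541 -0.299 -0.787
  outer loop
   vertex 2.2 1.9 0.0
   vertex 0.5 0.5 1.7
   vertex 0.9 3.2 0.4
  endloop
 endfacet
 facet normal -0.964 0.216 0.152
  outer loop
   vertex 1.0 2.8 1.6
   vertex 0.9 3.2 0.4
   vertex 0.5 0.5 1.7
  endloop
 endfacet
 facet normal 0.571 0.702 -0.425
  outer loop
   vertex 3.4 2.8 3.1
   vertex 2.2 1.9 0.0
   vertex 0.9 3.2 0.4
  endloop
 endfacet
 facet normal -0.317 0.802 0.507
  outer loop
   vertex 3.4 2.8 3.1
   vertex 1.0 2.8 1.6
   vertex 3.6 2.5 3.7
  endloop
 endfacet
 facet normal -0.203 0.924 0.325
  outer loop
   vertex 3.4 2.8 3.1
   vertex 0.9 3.2 0.4
   vertex 1.0 2.8 1.6
  endloop
 endfacet
 facet normal 0.954 0.212 -0.212
  outer loop
   vertex 3.4 2.8 3.1
   vertex 3.6 2.5 3.7
   vertex 3.6 1.8 3.0
  endloop
 endfacet
 facet normal 0.887 0.218 -0.407
  outer loop
   vertex 3.4 2.8 3.1
   vertex 3.6 1.8 3.0
   vertex 2.2 1.9 0.0
  endloop
 endfacet
 facet normal 0.547 -0.592 0.592
  outer loop
   vertex 2.3 0.9 3.3
   vertex 3.6 1.8 3.0
   vertex 3.6 2.5 3.7
  endloop
 endfacet
 facet normal -0.583 0.283 0.762
  outer loop
   vertex 2.3 0.9 3.3
   vertex 3.6 2.5 3.7
   vertex 1.0 2.8 1.6
  endloop
 endfacet
 facet normal 0.434 -0.859 -0.273
  outer loop
   vertex 2.3 0.9 3.3
   vertex 0.5 0.5 1.7
   vertex 2.2 1.9 0.0
  endloop
 endfacet
 facet normal 0.507 -0.820 -0.264
  outer loop
   vertex 2.3 0.9 3.3
   vertex 2.2 1.9 0.0
   vertex 3.6 1.8 3.0
  endloop
 endfacet
 facet normal -0.942 0.216 0.255
  outer loop
   vertex 0.6 0.7 1.9
   vertex 1.0 2.8 1.6
   vertex 0.5 0.5 1.7
  endloop
 endfacet
 facet normal -0.537 -0.447 0.716
  outer loop
   vertex 0.6 0.7 1.9
   vertex 0.5 0.5 1.7
   vertex 2.3 0.9 3.3
  endloop
 endfacet
 facet normal -0.635 0.226 0.739
  outer loop
   vertex 0.6 0.7 1.9
   vertex 2.3 0.9 3.3
   vertex 1.0 2.8 1.6
  endloop
 endfacet
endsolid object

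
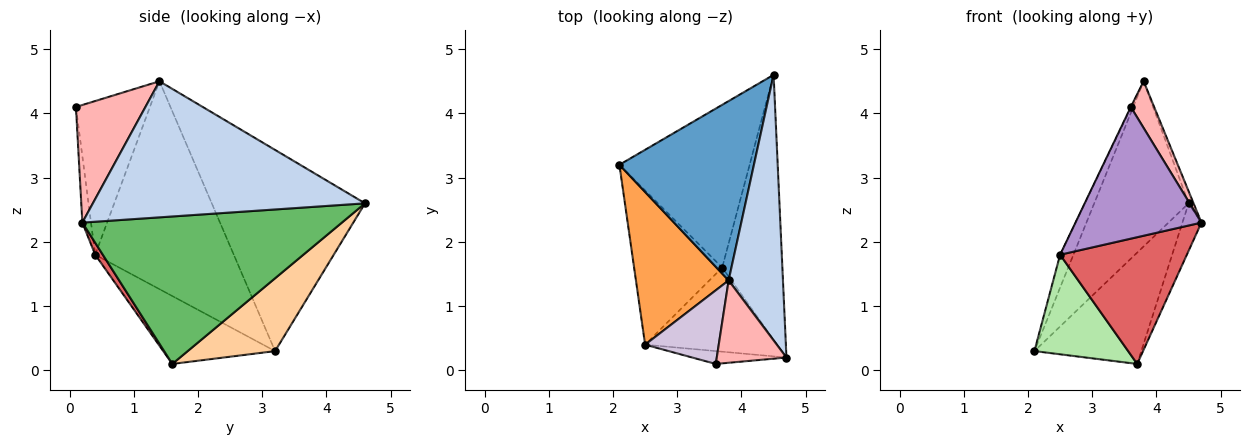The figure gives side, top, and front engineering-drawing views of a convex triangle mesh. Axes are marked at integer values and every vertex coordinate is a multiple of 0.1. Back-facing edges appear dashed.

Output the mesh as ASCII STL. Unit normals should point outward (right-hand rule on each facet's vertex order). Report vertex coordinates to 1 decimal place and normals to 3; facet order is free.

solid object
 facet normal -0.740 0.456 0.495
  outer loop
   vertex 3.8 1.4 4.5
   vertex 4.5 4.6 2.6
   vertex 2.1 3.2 0.3
  endloop
 endfacet
 facet normal 0.929 0.017 0.371
  outer loop
   vertex 3.8 1.4 4.5
   vertex 4.7 0.2 2.3
   vertex 4.5 4.6 2.6
  endloop
 endfacet
 facet normal -0.910 0.087 0.406
  outer loop
   vertex 2.5 0.4 1.8
   vertex 3.8 1.4 4.5
   vertex 2.1 3.2 0.3
  endloop
 endfacet
 facet normal 0.419 0.513 -0.749
  outer loop
   vertex 3.7 1.6 0.1
   vertex 2.1 3.2 0.3
   vertex 4.5 4.6 2.6
  endloop
 endfacet
 facet normal 0.924 0.068 -0.377
  outer loop
   vertex 3.7 1.6 0.1
   vertex 4.5 4.6 2.6
   vertex 4.7 0.2 2.3
  endloop
 endfacet
 facet normal -0.544 -0.455 -0.705
  outer loop
   vertex 3.7 1.6 0.1
   vertex 2.5 0.4 1.8
   vertex 2.1 3.2 0.3
  endloop
 endfacet
 facet normal 0.050 -0.832 -0.552
  outer loop
   vertex 3.7 1.6 0.1
   vertex 4.7 0.2 2.3
   vertex 2.5 0.4 1.8
  endloop
 endfacet
 facet normal 0.826 -0.278 0.490
  outer loop
   vertex 3.6 0.1 4.1
   vertex 4.7 0.2 2.3
   vertex 3.8 1.4 4.5
  endloop
 endfacet
 facet normal -0.068 -0.993 -0.097
  outer loop
   vertex 3.6 0.1 4.1
   vertex 2.5 0.4 1.8
   vertex 4.7 0.2 2.3
  endloop
 endfacet
 facet normal -0.902 0.006 0.432
  outer loop
   vertex 3.6 0.1 4.1
   vertex 3.8 1.4 4.5
   vertex 2.5 0.4 1.8
  endloop
 endfacet
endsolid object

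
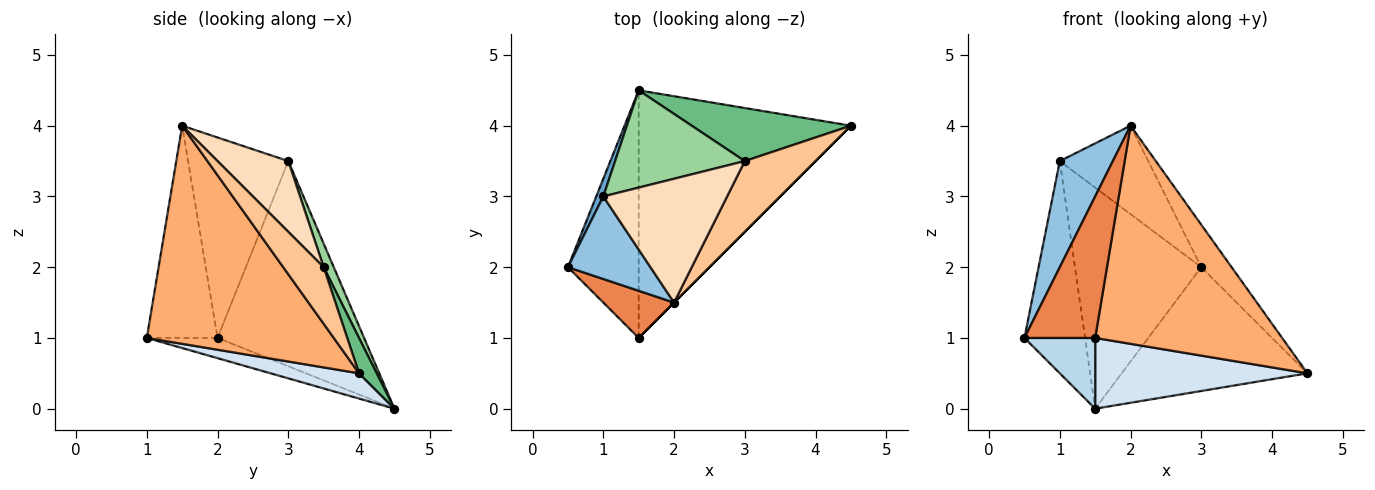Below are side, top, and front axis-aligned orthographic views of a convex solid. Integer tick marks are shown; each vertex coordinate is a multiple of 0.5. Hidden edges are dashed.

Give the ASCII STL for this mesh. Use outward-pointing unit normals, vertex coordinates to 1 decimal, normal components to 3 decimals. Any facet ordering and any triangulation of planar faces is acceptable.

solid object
 facet normal -0.924 0.382 0.032
  outer loop
   vertex 1.0 3.0 3.5
   vertex 1.5 4.5 0.0
   vertex 0.5 2.0 1.0
  endloop
 endfacet
 facet normal -0.831 -0.440 0.342
  outer loop
   vertex 1.0 3.0 3.5
   vertex 0.5 2.0 1.0
   vertex 2.0 1.5 4.0
  endloop
 endfacet
 facet normal -0.265 -0.265 -0.927
  outer loop
   vertex 1.5 1.0 1.0
   vertex 0.5 2.0 1.0
   vertex 1.5 4.5 0.0
  endloop
 endfacet
 facet normal 0.114 -0.273 -0.955
  outer loop
   vertex 1.5 1.0 1.0
   vertex 1.5 4.5 0.0
   vertex 4.5 4.0 0.5
  endloop
 endfacet
 facet normal -0.688 -0.688 0.229
  outer loop
   vertex 1.5 1.0 1.0
   vertex 2.0 1.5 4.0
   vertex 0.5 2.0 1.0
  endloop
 endfacet
 facet normal 0.707 -0.707 0.000
  outer loop
   vertex 1.5 1.0 1.0
   vertex 4.5 4.0 0.5
   vertex 2.0 1.5 4.0
  endloop
 endfacet
 facet normal 0.566 0.424 0.707
  outer loop
   vertex 3.0 3.5 2.0
   vertex 2.0 1.5 4.0
   vertex 4.5 4.0 0.5
  endloop
 endfacet
 facet normal 0.422 0.527 0.738
  outer loop
   vertex 3.0 3.5 2.0
   vertex 1.0 3.0 3.5
   vertex 2.0 1.5 4.0
  endloop
 endfacet
 facet normal 0.087 0.916 0.392
  outer loop
   vertex 3.0 3.5 2.0
   vertex 4.5 4.0 0.5
   vertex 1.5 4.5 0.0
  endloop
 endfacet
 facet normal 0.073 0.913 0.402
  outer loop
   vertex 3.0 3.5 2.0
   vertex 1.5 4.5 0.0
   vertex 1.0 3.0 3.5
  endloop
 endfacet
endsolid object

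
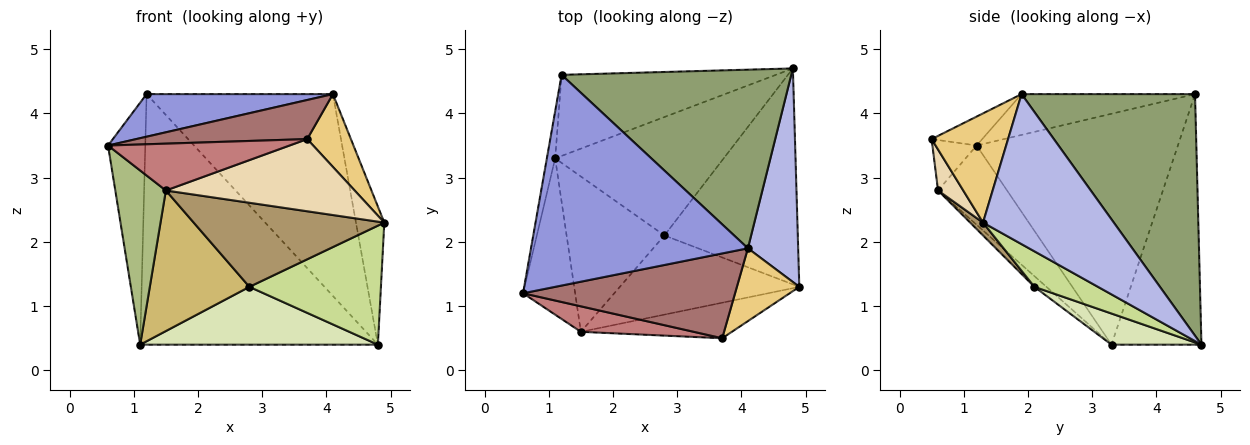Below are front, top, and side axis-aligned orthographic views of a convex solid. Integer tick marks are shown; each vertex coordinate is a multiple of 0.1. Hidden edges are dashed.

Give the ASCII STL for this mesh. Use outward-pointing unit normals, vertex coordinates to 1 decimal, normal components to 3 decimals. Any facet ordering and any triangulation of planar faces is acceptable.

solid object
 facet normal -0.983 0.182 -0.035
  outer loop
   vertex 1.1 3.3 0.4
   vertex 0.6 1.2 3.5
   vertex 1.2 4.6 4.3
  endloop
 endfacet
 facet normal -0.339 0.895 -0.290
  outer loop
   vertex 1.1 3.3 0.4
   vertex 1.2 4.6 4.3
   vertex 4.8 4.7 0.4
  endloop
 endfacet
 facet normal -0.181 -0.195 0.964
  outer loop
   vertex 4.1 1.9 4.3
   vertex 1.2 4.6 4.3
   vertex 0.6 1.2 3.5
  endloop
 endfacet
 facet normal 0.929 0.201 0.311
  outer loop
   vertex 4.1 1.9 4.3
   vertex 4.9 1.3 2.3
   vertex 4.8 4.7 0.4
  endloop
 endfacet
 facet normal 0.572 0.614 0.544
  outer loop
   vertex 4.1 1.9 4.3
   vertex 4.8 4.7 0.4
   vertex 1.2 4.6 4.3
  endloop
 endfacet
 facet normal -0.713 -0.522 -0.469
  outer loop
   vertex 1.5 0.6 2.8
   vertex 0.6 1.2 3.5
   vertex 1.1 3.3 0.4
  endloop
 endfacet
 facet normal 0.227 -0.470 -0.853
  outer loop
   vertex 2.8 2.1 1.3
   vertex 4.8 4.7 0.4
   vertex 4.9 1.3 2.3
  endloop
 endfacet
 facet normal 0.164 -0.433 -0.886
  outer loop
   vertex 2.8 2.1 1.3
   vertex 1.1 3.3 0.4
   vertex 4.8 4.7 0.4
  endloop
 endfacet
 facet normal 0.049 -0.727 -0.685
  outer loop
   vertex 2.8 2.1 1.3
   vertex 4.9 1.3 2.3
   vertex 1.5 0.6 2.8
  endloop
 endfacet
 facet normal -0.081 -0.669 -0.739
  outer loop
   vertex 2.8 2.1 1.3
   vertex 1.5 0.6 2.8
   vertex 1.1 3.3 0.4
  endloop
 endfacet
 facet normal 0.778 -0.444 0.444
  outer loop
   vertex 3.7 0.5 3.6
   vertex 4.9 1.3 2.3
   vertex 4.1 1.9 4.3
  endloop
 endfacet
 facet normal 0.119 -0.891 -0.438
  outer loop
   vertex 3.7 0.5 3.6
   vertex 1.5 0.6 2.8
   vertex 4.9 1.3 2.3
  endloop
 endfacet
 facet normal -0.123 -0.416 0.901
  outer loop
   vertex 3.7 0.5 3.6
   vertex 4.1 1.9 4.3
   vertex 0.6 1.2 3.5
  endloop
 endfacet
 facet normal -0.209 -0.859 0.467
  outer loop
   vertex 3.7 0.5 3.6
   vertex 0.6 1.2 3.5
   vertex 1.5 0.6 2.8
  endloop
 endfacet
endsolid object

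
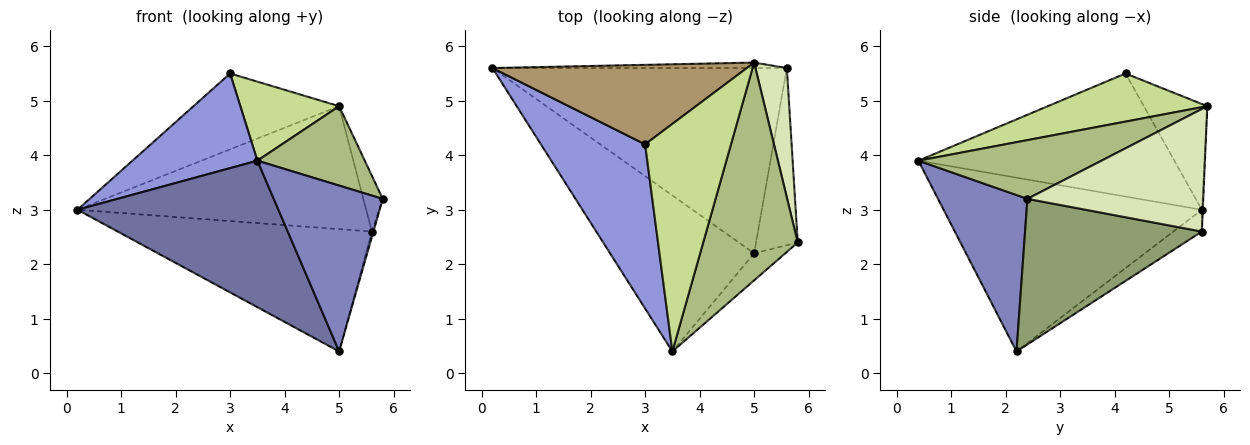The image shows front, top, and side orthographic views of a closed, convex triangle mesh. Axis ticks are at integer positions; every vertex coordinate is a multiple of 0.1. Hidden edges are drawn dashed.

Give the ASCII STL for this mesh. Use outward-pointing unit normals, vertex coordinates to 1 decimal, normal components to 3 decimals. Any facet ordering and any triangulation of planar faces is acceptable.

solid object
 facet normal -0.661 -0.514 -0.547
  outer loop
   vertex 5.0 2.2 0.4
   vertex 3.5 0.4 3.9
   vertex 0.2 5.6 3.0
  endloop
 endfacet
 facet normal 0.629 -0.767 -0.125
  outer loop
   vertex 5.0 2.2 0.4
   vertex 5.8 2.4 3.2
   vertex 3.5 0.4 3.9
  endloop
 endfacet
 facet normal -0.715 -0.349 0.606
  outer loop
   vertex 3.0 4.2 5.5
   vertex 0.2 5.6 3.0
   vertex 3.5 0.4 3.9
  endloop
 endfacet
 facet normal -0.062 0.550 -0.833
  outer loop
   vertex 5.6 5.6 2.6
   vertex 5.0 2.2 0.4
   vertex 0.2 5.6 3.0
  endloop
 endfacet
 facet normal 0.961 0.008 -0.275
  outer loop
   vertex 5.6 5.6 2.6
   vertex 5.8 2.4 3.2
   vertex 5.0 2.2 0.4
  endloop
 endfacet
 facet normal 0.504 -0.296 0.811
  outer loop
   vertex 5.0 5.7 4.9
   vertex 3.5 0.4 3.9
   vertex 5.8 2.4 3.2
  endloop
 endfacet
 facet normal 0.468 -0.290 0.835
  outer loop
   vertex 5.0 5.7 4.9
   vertex 3.0 4.2 5.5
   vertex 3.5 0.4 3.9
  endloop
 endfacet
 facet normal 0.963 0.106 0.247
  outer loop
   vertex 5.0 5.7 4.9
   vertex 5.8 2.4 3.2
   vertex 5.6 5.6 2.6
  endloop
 endfacet
 facet normal -0.288 0.661 0.693
  outer loop
   vertex 5.0 5.7 4.9
   vertex 0.2 5.6 3.0
   vertex 3.0 4.2 5.5
  endloop
 endfacet
 facet normal -0.003 0.999 -0.044
  outer loop
   vertex 5.0 5.7 4.9
   vertex 5.6 5.6 2.6
   vertex 0.2 5.6 3.0
  endloop
 endfacet
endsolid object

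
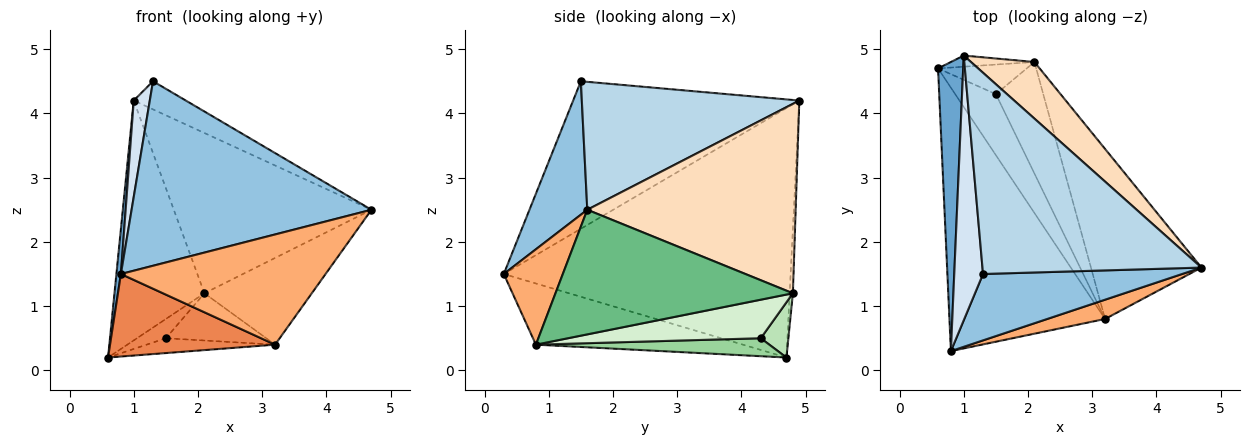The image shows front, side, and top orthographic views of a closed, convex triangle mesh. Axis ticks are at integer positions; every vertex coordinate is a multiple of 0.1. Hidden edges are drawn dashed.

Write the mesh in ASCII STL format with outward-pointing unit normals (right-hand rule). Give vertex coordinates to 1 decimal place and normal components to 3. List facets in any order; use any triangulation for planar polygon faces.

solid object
 facet normal -0.995 -0.016 0.100
  outer loop
   vertex 1.0 4.9 4.2
   vertex 0.6 4.7 0.2
   vertex 0.8 0.3 1.5
  endloop
 endfacet
 facet normal 0.221 -0.918 0.330
  outer loop
   vertex 1.3 1.5 4.5
   vertex 0.8 0.3 1.5
   vertex 4.7 1.6 2.5
  endloop
 endfacet
 facet normal 0.501 0.120 0.857
  outer loop
   vertex 1.3 1.5 4.5
   vertex 4.7 1.6 2.5
   vertex 1.0 4.9 4.2
  endloop
 endfacet
 facet normal -0.979 -0.070 0.191
  outer loop
   vertex 1.3 1.5 4.5
   vertex 1.0 4.9 4.2
   vertex 0.8 0.3 1.5
  endloop
 endfacet
 facet normal -0.351 -0.280 -0.893
  outer loop
   vertex 3.2 0.8 0.4
   vertex 0.8 0.3 1.5
   vertex 0.6 4.7 0.2
  endloop
 endfacet
 facet normal 0.273 -0.948 0.166
  outer loop
   vertex 3.2 0.8 0.4
   vertex 4.7 1.6 2.5
   vertex 0.8 0.3 1.5
  endloop
 endfacet
 facet normal -0.036 0.998 -0.046
  outer loop
   vertex 2.1 4.8 1.2
   vertex 0.6 4.7 0.2
   vertex 1.0 4.9 4.2
  endloop
 endfacet
 facet normal 0.705 0.669 0.236
  outer loop
   vertex 2.1 4.8 1.2
   vertex 1.0 4.9 4.2
   vertex 4.7 1.6 2.5
  endloop
 endfacet
 facet normal 0.709 0.321 -0.628
  outer loop
   vertex 2.1 4.8 1.2
   vertex 4.7 1.6 2.5
   vertex 3.2 0.8 0.4
  endloop
 endfacet
 facet normal 0.394 0.217 -0.893
  outer loop
   vertex 1.5 4.3 0.5
   vertex 3.2 0.8 0.4
   vertex 0.6 4.7 0.2
  endloop
 endfacet
 facet normal 0.463 0.484 -0.743
  outer loop
   vertex 1.5 4.3 0.5
   vertex 0.6 4.7 0.2
   vertex 2.1 4.8 1.2
  endloop
 endfacet
 facet normal 0.600 0.312 -0.737
  outer loop
   vertex 1.5 4.3 0.5
   vertex 2.1 4.8 1.2
   vertex 3.2 0.8 0.4
  endloop
 endfacet
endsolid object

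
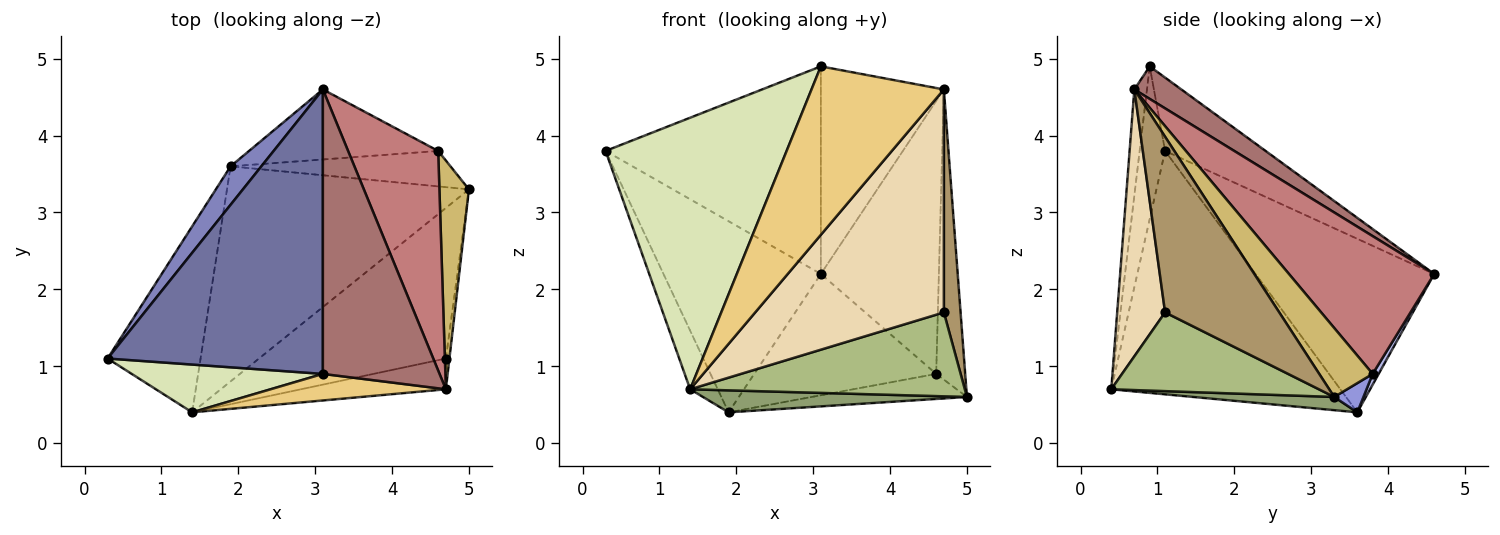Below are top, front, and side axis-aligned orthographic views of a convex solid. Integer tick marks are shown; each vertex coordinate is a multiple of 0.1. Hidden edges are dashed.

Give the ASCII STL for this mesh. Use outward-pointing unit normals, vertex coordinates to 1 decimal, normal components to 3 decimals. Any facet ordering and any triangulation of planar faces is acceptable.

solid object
 facet normal -0.265 0.568 0.779
  outer loop
   vertex 3.1 0.9 4.9
   vertex 3.1 4.6 2.2
   vertex 0.3 1.1 3.8
  endloop
 endfacet
 facet normal -0.744 0.655 0.132
  outer loop
   vertex 1.9 3.6 0.4
   vertex 0.3 1.1 3.8
   vertex 3.1 4.6 2.2
  endloop
 endfacet
 facet normal 0.108 0.574 -0.812
  outer loop
   vertex 4.6 3.8 0.9
   vertex 5.0 3.3 0.6
   vertex 1.9 3.6 0.4
  endloop
 endfacet
 facet normal 0.028 0.866 -0.500
  outer loop
   vertex 4.6 3.8 0.9
   vertex 1.9 3.6 0.4
   vertex 3.1 4.6 2.2
  endloop
 endfacet
 facet normal 0.054 -0.102 -0.993
  outer loop
   vertex 1.4 0.4 0.7
   vertex 1.9 3.6 0.4
   vertex 5.0 3.3 0.6
  endloop
 endfacet
 facet normal 0.345 -0.457 -0.820
  outer loop
   vertex 1.4 0.4 0.7
   vertex 5.0 3.3 0.6
   vertex 4.7 1.1 1.7
  endloop
 endfacet
 facet normal -0.928 0.112 -0.355
  outer loop
   vertex 1.4 0.4 0.7
   vertex 0.3 1.1 3.8
   vertex 1.9 3.6 0.4
  endloop
 endfacet
 facet normal -0.137 -0.976 0.172
  outer loop
   vertex 1.4 0.4 0.7
   vertex 3.1 0.9 4.9
   vertex 0.3 1.1 3.8
  endloop
 endfacet
 facet normal 0.989 -0.145 -0.020
  outer loop
   vertex 4.7 0.7 4.6
   vertex 4.7 1.1 1.7
   vertex 5.0 3.3 0.6
  endloop
 endfacet
 facet normal 0.822 0.447 0.352
  outer loop
   vertex 4.7 0.7 4.6
   vertex 5.0 3.3 0.6
   vertex 4.6 3.8 0.9
  endloop
 endfacet
 facet normal -0.094 -0.983 0.155
  outer loop
   vertex 4.7 0.7 4.6
   vertex 3.1 0.9 4.9
   vertex 1.4 0.4 0.7
  endloop
 endfacet
 facet normal 0.244 -0.961 -0.133
  outer loop
   vertex 4.7 0.7 4.6
   vertex 1.4 0.4 0.7
   vertex 4.7 1.1 1.7
  endloop
 endfacet
 facet normal 0.220 0.575 0.788
  outer loop
   vertex 4.7 0.7 4.6
   vertex 3.1 4.6 2.2
   vertex 3.1 0.9 4.9
  endloop
 endfacet
 facet normal 0.692 0.562 0.452
  outer loop
   vertex 4.7 0.7 4.6
   vertex 4.6 3.8 0.9
   vertex 3.1 4.6 2.2
  endloop
 endfacet
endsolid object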